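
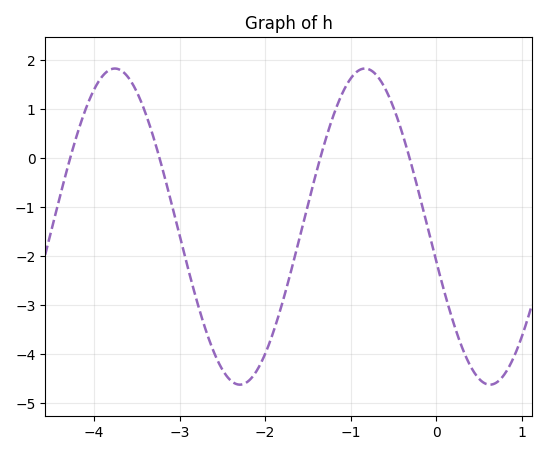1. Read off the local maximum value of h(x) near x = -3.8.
1.82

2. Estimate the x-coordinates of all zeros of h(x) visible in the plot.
-4.28, -3.23, -1.36, -0.312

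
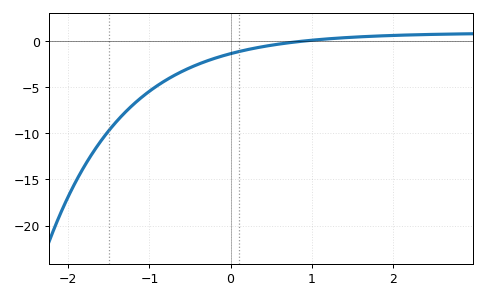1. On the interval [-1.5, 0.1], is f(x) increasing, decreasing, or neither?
increasing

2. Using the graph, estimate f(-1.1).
-6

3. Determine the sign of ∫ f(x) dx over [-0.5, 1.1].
negative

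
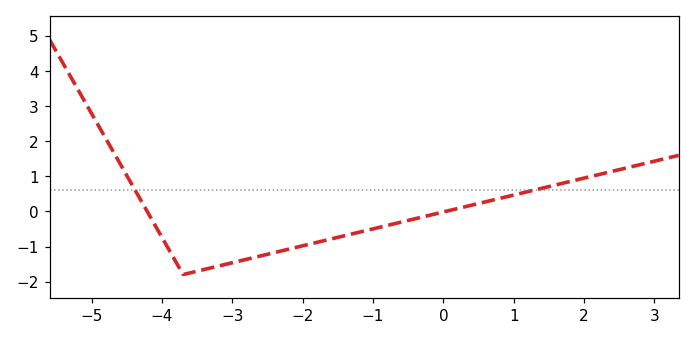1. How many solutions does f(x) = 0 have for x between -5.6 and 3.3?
2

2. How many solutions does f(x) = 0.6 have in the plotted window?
2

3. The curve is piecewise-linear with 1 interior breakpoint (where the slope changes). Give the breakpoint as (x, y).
(-3.7, -1.8)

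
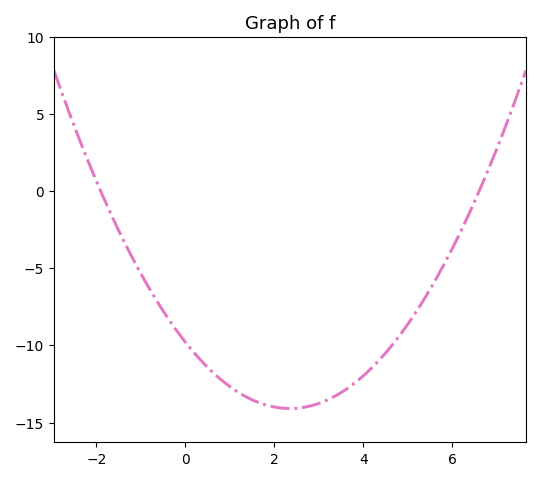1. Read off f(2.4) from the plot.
-14.1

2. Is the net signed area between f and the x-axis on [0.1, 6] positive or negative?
negative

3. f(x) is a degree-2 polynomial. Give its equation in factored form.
y = 0.78(x + 1.9)(x - 6.6)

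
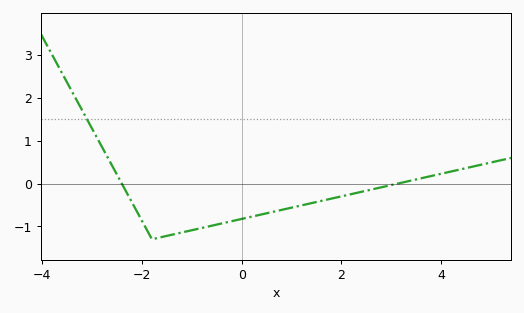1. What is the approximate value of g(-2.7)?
0.635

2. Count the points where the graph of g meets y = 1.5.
1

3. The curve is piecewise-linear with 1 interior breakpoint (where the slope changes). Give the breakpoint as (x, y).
(-1.8, -1.3)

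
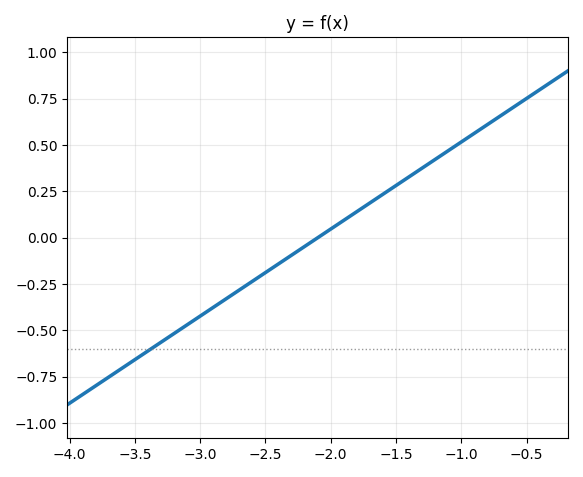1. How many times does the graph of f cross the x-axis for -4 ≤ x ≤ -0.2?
1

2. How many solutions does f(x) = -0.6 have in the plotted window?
1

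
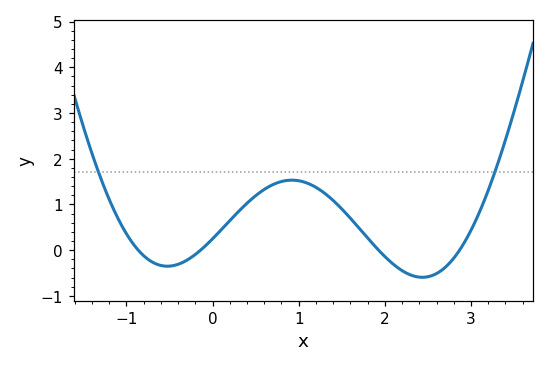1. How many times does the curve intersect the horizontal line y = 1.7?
2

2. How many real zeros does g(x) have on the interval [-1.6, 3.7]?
4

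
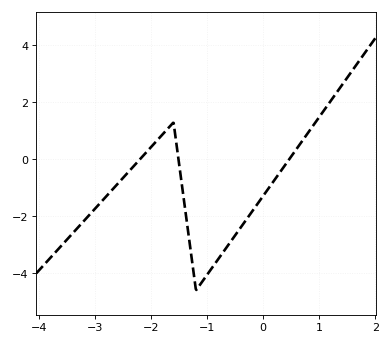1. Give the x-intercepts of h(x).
-2.2, -1.5, 0.5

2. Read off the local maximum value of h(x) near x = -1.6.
1.2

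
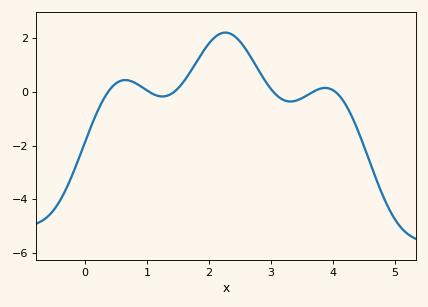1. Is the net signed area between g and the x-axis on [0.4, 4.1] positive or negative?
positive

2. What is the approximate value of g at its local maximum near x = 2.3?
2.2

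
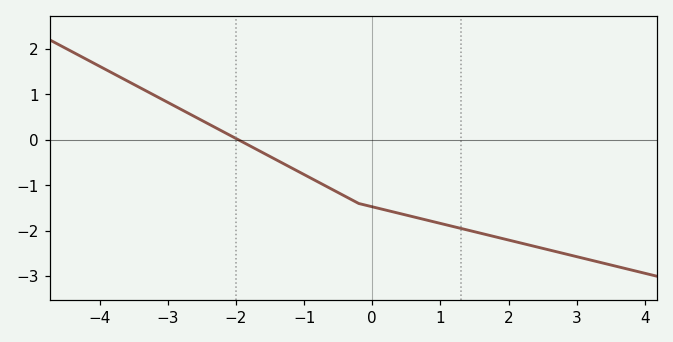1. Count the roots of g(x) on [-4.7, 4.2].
1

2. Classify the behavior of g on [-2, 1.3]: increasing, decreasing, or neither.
decreasing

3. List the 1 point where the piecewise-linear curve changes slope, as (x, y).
(-0.2, -1.4)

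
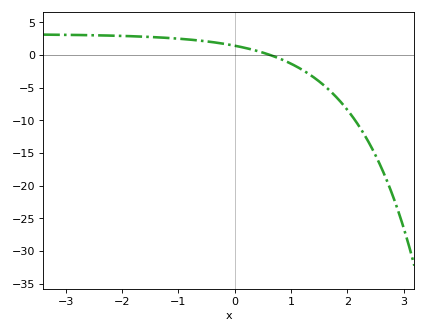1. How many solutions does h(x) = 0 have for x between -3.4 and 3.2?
1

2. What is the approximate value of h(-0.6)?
2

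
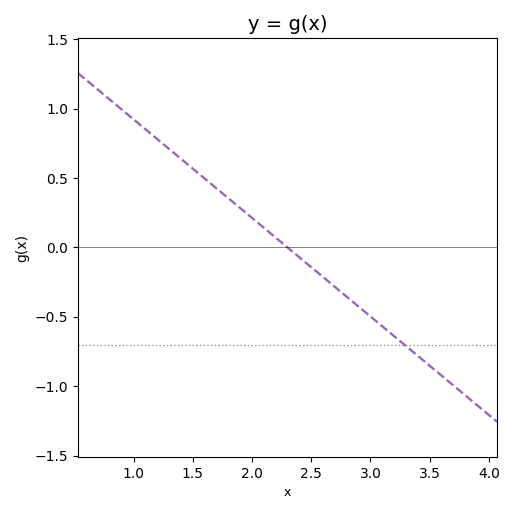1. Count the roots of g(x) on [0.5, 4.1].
1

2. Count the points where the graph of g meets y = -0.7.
1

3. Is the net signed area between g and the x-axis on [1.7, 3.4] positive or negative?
negative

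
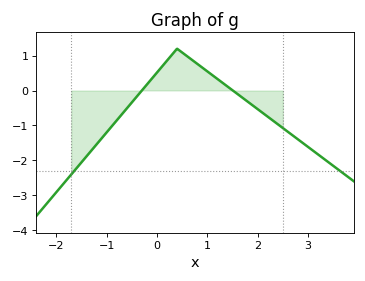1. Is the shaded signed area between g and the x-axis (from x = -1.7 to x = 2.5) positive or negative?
negative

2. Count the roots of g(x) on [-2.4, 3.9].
2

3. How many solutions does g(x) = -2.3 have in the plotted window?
2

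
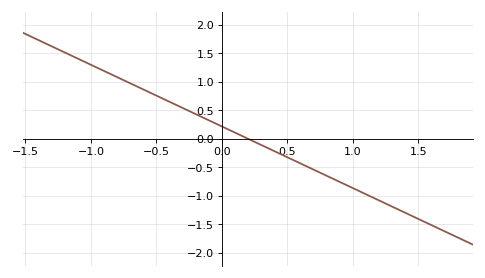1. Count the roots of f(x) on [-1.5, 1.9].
1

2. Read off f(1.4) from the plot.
-1.3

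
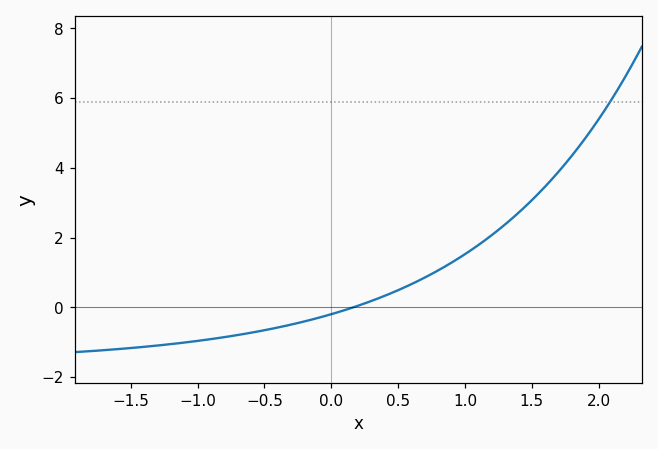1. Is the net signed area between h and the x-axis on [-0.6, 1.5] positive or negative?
positive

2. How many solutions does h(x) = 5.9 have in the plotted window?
1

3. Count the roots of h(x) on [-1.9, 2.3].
1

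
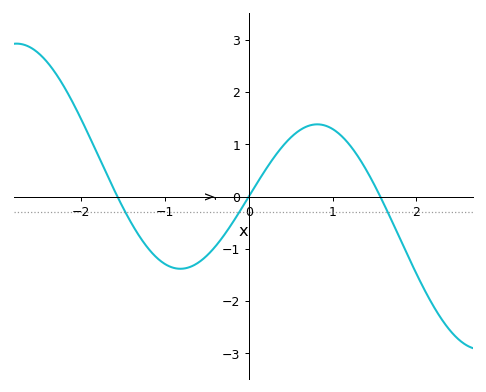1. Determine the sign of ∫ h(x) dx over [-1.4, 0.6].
negative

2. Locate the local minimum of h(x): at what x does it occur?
-0.817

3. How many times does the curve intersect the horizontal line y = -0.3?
3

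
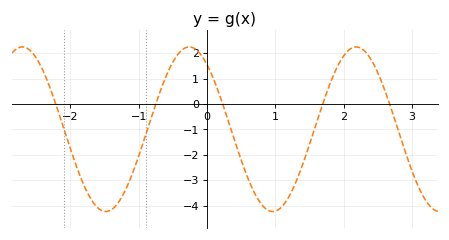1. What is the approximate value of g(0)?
1.55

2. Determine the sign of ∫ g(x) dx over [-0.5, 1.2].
negative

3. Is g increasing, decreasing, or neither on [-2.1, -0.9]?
neither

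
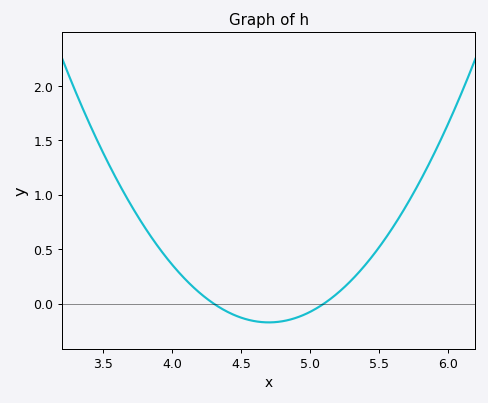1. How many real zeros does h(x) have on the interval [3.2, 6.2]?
2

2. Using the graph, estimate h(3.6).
1.15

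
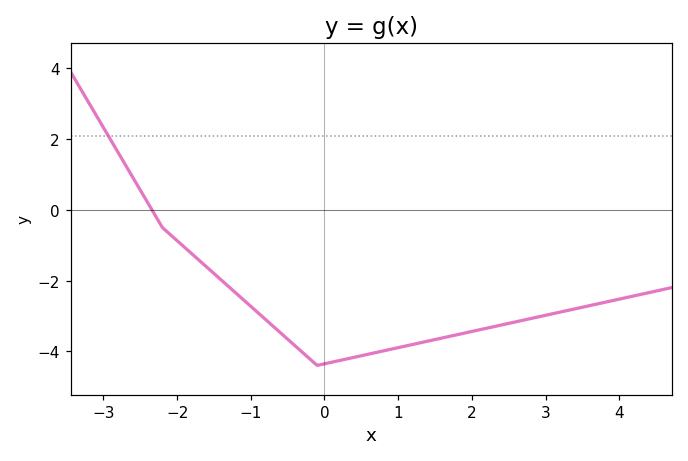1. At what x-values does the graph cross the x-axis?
-2.4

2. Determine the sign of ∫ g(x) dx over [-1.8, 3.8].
negative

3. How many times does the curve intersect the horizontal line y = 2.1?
1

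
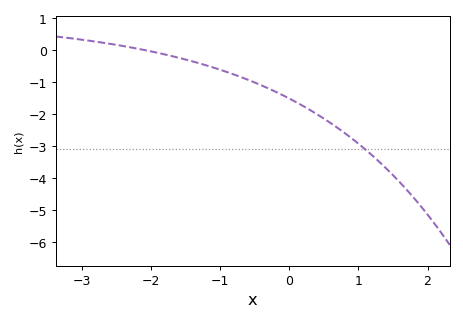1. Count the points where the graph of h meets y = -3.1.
1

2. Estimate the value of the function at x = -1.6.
-0.257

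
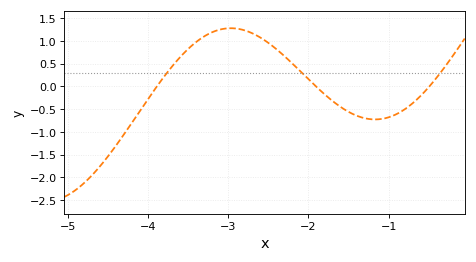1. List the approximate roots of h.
-3.9, -1.9, -0.5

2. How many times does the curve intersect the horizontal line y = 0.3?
3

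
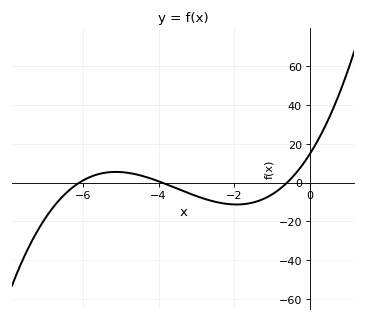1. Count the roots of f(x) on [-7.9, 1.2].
3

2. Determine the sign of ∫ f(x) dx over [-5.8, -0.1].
negative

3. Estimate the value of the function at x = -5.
5.48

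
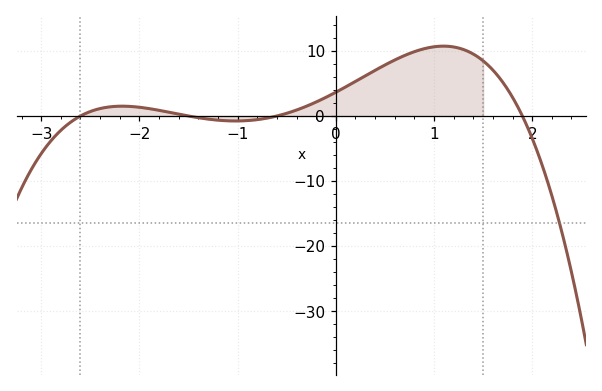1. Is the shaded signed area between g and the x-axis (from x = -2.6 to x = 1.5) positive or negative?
positive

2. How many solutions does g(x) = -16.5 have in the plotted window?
1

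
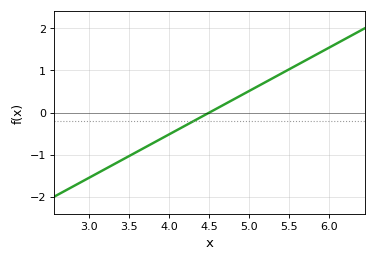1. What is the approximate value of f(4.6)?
0.1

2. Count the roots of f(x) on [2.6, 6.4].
1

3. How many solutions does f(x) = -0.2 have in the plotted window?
1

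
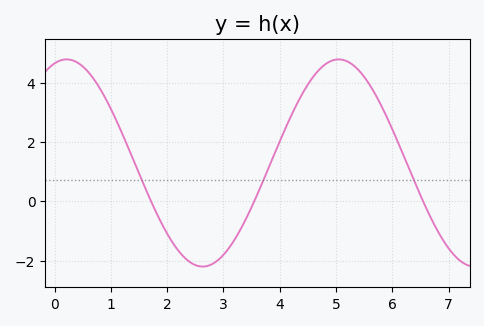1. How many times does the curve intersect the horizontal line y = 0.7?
3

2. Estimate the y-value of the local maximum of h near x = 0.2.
4.78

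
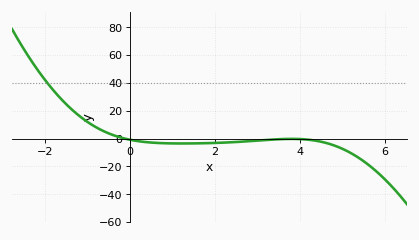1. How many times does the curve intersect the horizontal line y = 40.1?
1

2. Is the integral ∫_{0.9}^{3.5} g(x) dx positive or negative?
negative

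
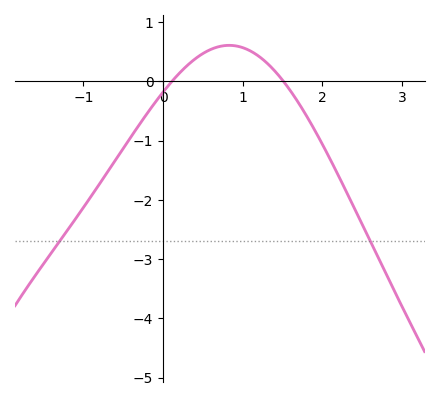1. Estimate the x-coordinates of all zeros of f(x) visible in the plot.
0.1, 1.5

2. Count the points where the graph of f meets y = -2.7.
2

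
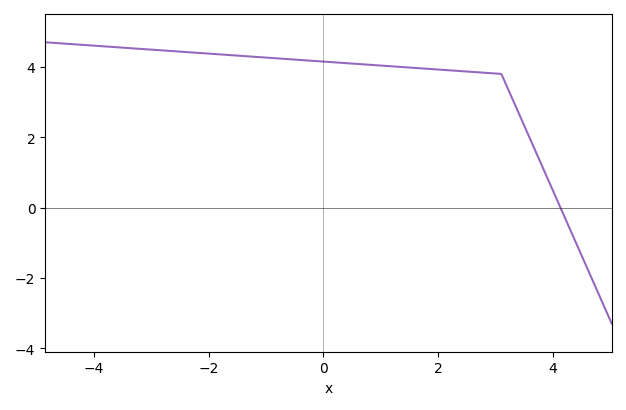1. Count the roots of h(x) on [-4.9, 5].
1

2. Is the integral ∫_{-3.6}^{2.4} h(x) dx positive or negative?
positive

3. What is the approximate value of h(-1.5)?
4.32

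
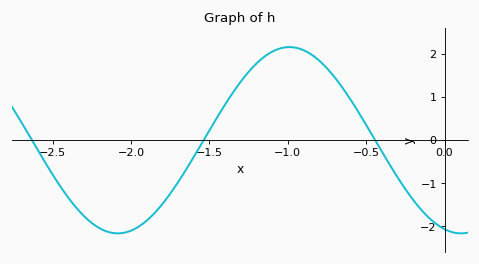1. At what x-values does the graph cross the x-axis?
-2.65, -1.55, -0.45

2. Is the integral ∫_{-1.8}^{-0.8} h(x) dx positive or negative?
positive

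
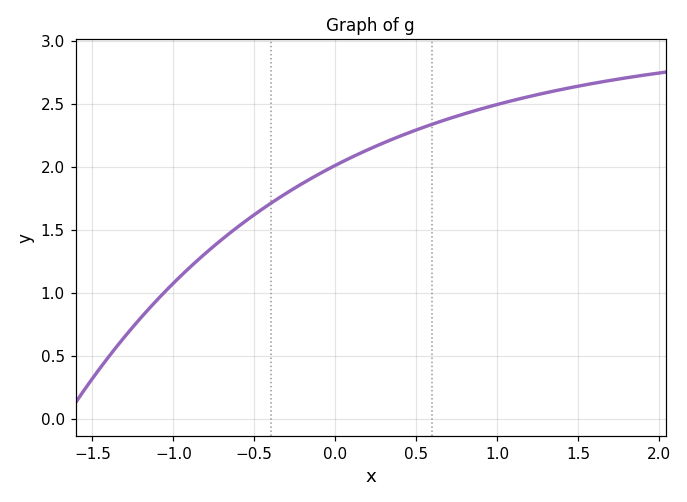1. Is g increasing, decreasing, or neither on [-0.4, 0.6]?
increasing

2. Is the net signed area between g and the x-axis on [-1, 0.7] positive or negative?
positive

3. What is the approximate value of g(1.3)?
2.6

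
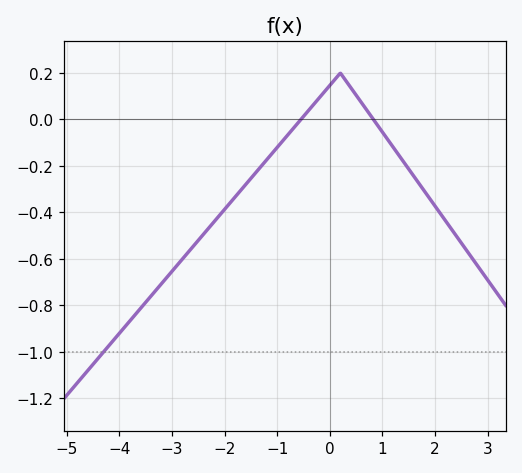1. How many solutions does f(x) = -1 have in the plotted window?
1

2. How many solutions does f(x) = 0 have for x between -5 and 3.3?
2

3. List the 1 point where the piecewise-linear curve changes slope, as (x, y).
(0.2, 0.2)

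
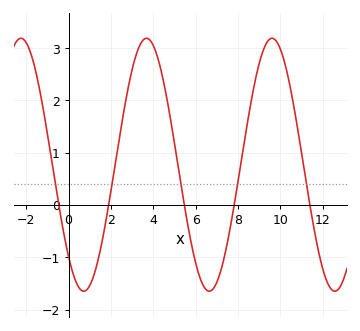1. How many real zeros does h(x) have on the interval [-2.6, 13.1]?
5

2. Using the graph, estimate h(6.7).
-1.65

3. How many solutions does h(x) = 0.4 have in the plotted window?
5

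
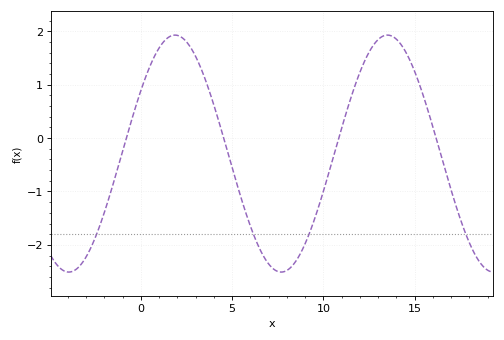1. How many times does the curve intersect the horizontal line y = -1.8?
4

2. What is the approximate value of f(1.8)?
1.93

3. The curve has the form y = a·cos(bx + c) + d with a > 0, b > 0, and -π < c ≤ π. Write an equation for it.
y = 2.22cos(0.54x - 1.01) - 0.29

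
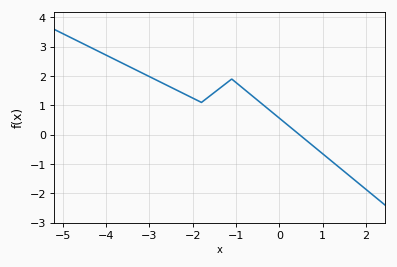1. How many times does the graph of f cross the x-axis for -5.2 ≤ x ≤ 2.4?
1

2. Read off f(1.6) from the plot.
-1.4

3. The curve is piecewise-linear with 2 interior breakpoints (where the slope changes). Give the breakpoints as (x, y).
(-1.8, 1.1); (-1.1, 1.9)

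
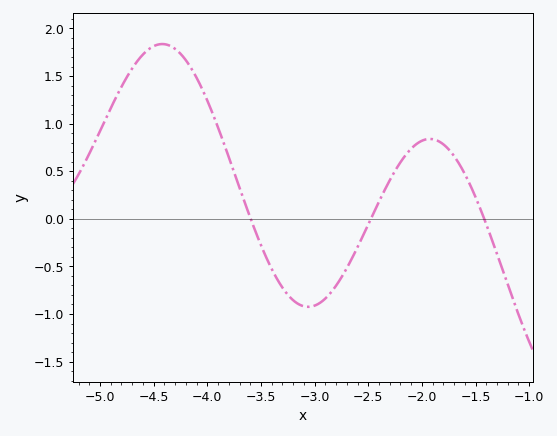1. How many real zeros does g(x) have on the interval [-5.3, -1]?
3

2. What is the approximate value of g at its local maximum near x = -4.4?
1.84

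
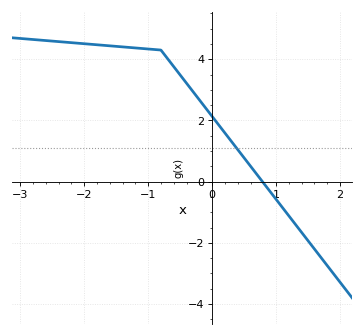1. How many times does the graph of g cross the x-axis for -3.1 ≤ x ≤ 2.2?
1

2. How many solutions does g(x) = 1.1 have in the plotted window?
1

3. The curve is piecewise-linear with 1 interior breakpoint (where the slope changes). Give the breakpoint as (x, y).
(-0.8, 4.3)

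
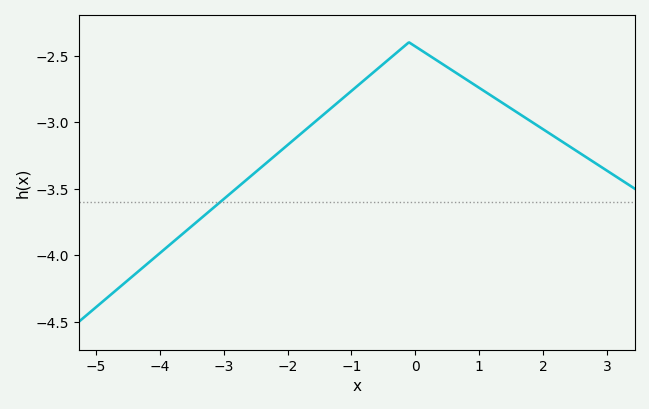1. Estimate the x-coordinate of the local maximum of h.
0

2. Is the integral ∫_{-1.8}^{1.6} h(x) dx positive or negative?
negative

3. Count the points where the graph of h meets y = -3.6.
1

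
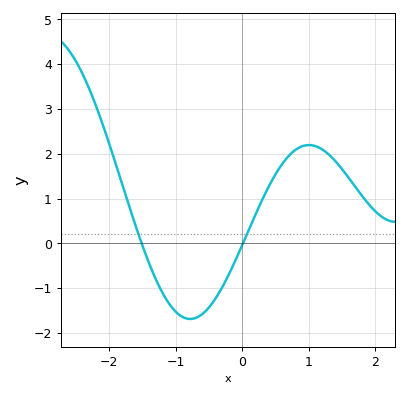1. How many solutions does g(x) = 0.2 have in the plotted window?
2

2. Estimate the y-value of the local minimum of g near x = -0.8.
-1.69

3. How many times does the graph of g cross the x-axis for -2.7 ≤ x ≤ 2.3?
2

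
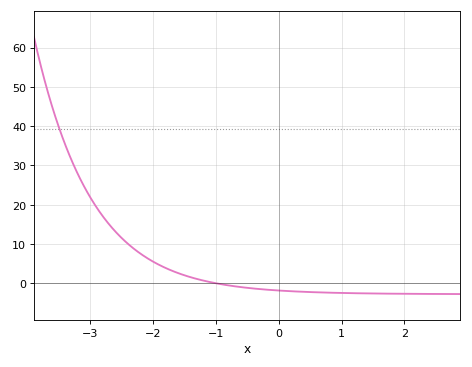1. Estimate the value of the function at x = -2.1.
6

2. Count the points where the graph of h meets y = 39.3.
1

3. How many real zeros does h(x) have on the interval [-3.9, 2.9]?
1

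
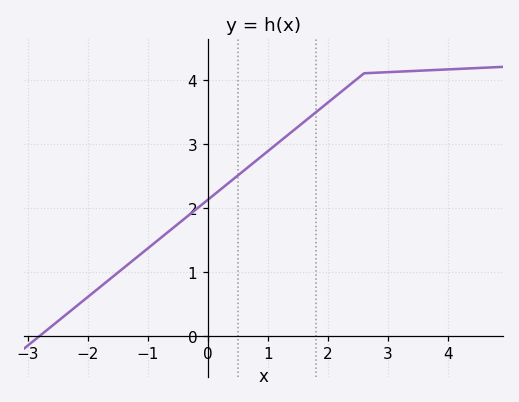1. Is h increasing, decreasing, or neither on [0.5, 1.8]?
increasing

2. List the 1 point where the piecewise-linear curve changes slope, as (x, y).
(2.6, 4.1)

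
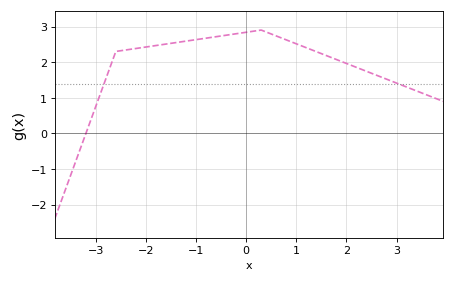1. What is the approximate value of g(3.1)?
1.4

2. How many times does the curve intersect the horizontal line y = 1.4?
2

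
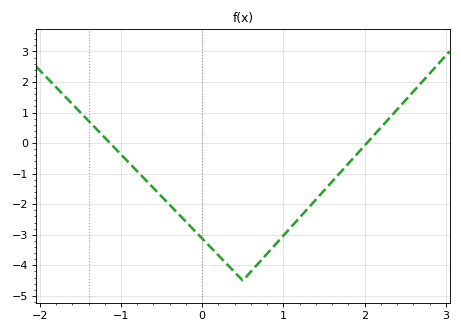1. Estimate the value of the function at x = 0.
-3.12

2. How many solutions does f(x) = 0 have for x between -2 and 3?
2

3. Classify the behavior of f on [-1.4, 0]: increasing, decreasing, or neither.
decreasing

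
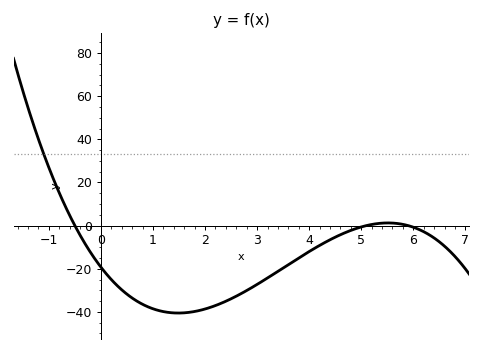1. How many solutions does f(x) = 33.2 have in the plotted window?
1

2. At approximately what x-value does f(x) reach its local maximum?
5.6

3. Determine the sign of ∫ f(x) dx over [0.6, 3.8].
negative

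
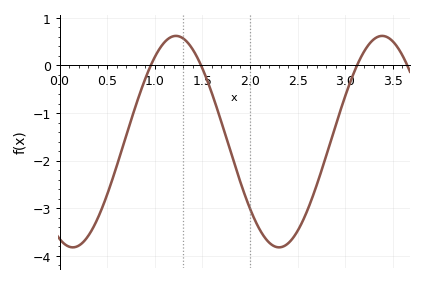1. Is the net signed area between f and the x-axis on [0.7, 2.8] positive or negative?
negative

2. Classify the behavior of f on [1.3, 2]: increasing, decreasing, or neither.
decreasing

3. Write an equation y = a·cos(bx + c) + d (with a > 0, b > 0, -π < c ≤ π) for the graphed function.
y = 2.22cos(2.9x + 2.7) - 1.6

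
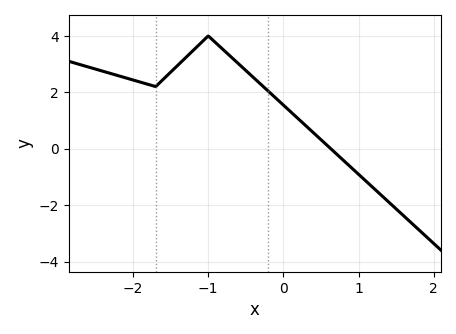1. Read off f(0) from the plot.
1.6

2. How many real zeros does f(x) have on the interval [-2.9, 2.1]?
1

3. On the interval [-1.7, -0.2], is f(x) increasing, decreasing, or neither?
neither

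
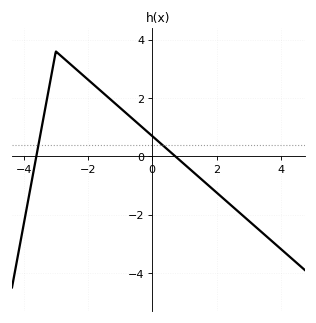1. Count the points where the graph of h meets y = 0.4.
2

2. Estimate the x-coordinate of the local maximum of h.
-3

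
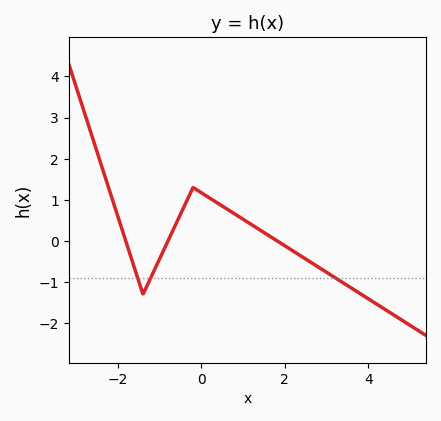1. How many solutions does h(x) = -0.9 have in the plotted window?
3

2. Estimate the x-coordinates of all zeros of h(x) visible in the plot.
-1.8, -0.8, 1.8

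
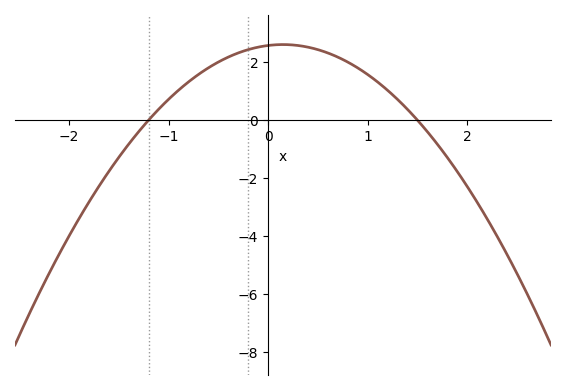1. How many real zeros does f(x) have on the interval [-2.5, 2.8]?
2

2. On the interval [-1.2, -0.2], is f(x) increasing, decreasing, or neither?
increasing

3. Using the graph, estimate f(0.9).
1.8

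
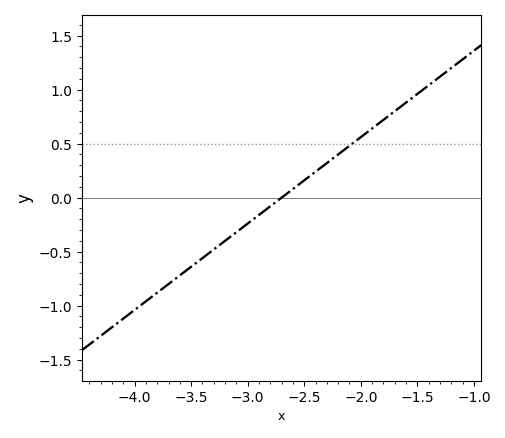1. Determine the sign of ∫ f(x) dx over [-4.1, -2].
negative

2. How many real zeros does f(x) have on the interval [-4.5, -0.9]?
1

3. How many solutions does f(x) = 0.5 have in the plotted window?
1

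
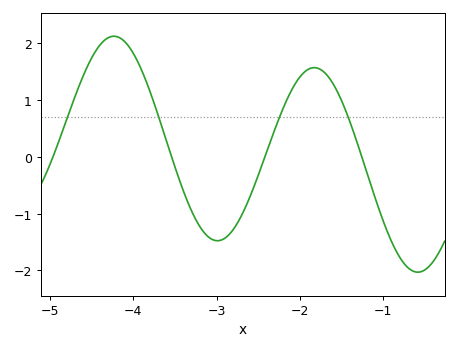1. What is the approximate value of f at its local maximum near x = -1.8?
1.57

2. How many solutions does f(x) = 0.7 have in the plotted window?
4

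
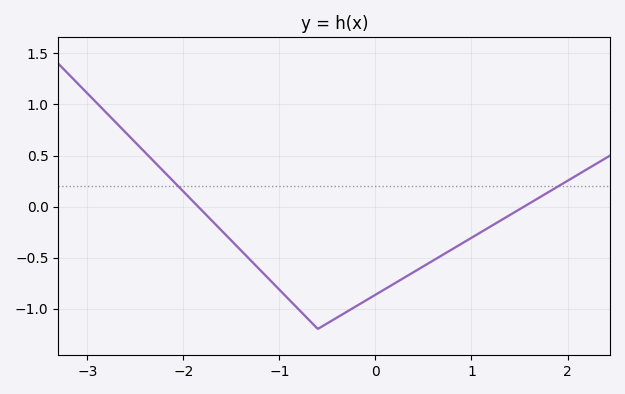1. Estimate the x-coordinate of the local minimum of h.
-0.598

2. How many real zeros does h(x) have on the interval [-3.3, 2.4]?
2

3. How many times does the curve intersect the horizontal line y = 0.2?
2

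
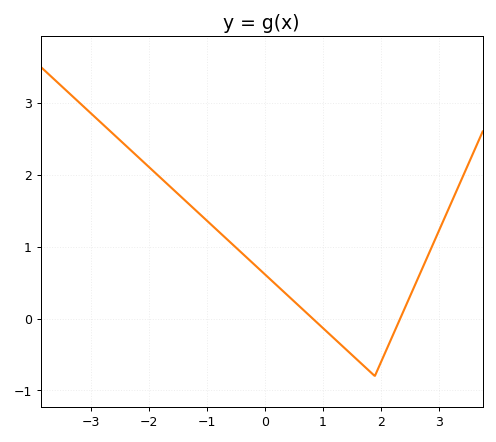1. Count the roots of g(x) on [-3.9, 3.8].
2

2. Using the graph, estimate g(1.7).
-0.7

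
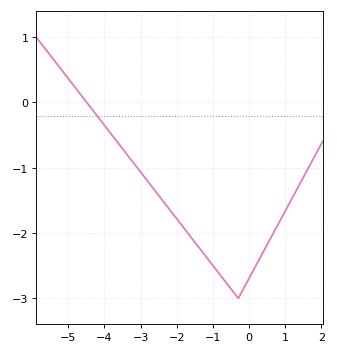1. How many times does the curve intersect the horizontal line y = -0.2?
1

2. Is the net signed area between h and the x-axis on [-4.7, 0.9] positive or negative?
negative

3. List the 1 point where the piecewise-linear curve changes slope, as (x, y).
(-0.3, -3)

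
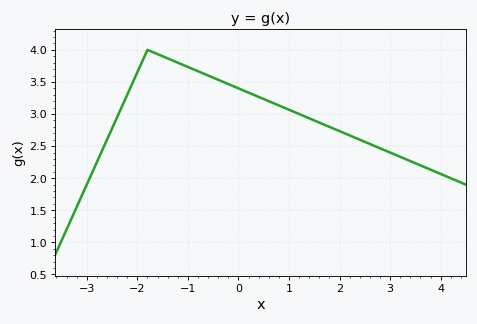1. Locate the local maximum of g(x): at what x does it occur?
-1.8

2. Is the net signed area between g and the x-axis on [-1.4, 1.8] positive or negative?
positive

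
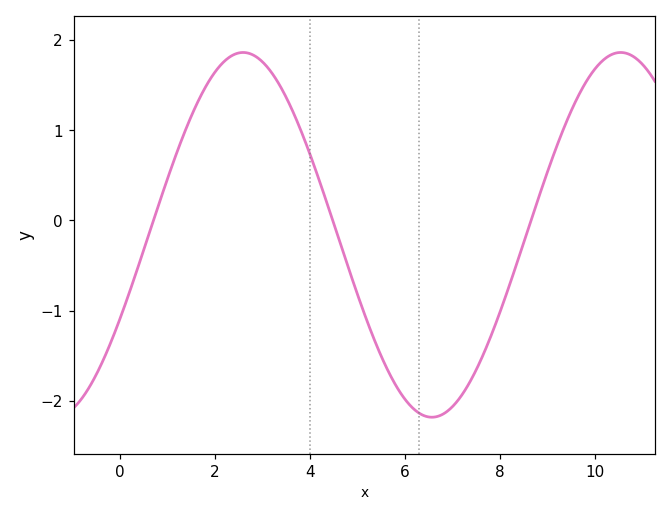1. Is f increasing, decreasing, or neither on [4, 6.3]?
decreasing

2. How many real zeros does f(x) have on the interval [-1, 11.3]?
3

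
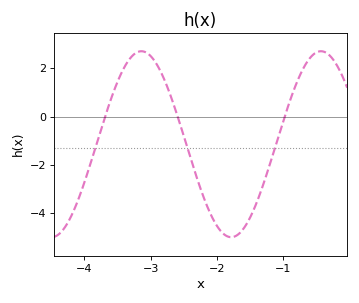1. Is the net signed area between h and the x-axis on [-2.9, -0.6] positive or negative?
negative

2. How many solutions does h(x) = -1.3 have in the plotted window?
3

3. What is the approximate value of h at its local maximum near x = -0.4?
2.7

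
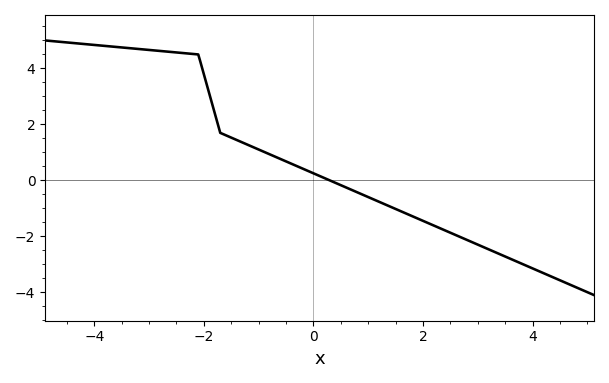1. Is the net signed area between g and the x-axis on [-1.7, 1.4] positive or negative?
positive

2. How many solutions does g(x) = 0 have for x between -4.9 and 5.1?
1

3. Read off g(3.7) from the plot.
-2.89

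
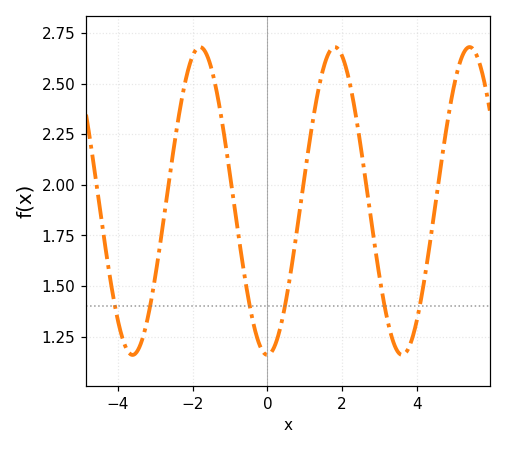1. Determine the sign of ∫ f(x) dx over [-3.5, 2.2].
positive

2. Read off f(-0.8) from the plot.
1.79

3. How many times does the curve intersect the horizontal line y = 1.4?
6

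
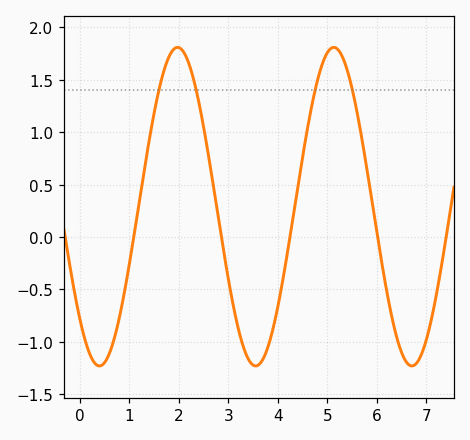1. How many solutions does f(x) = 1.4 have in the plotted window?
4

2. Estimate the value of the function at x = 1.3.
0.631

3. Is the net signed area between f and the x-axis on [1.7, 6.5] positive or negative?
positive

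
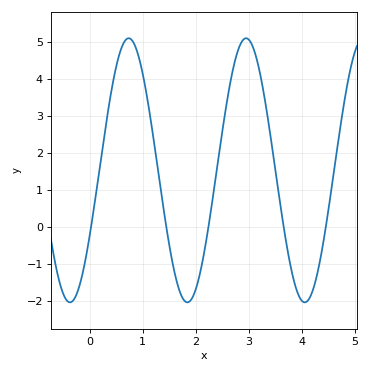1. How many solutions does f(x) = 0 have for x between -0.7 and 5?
5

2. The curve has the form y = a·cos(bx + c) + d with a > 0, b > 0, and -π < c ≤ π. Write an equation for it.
y = 3.57cos(2.8x - 2.1) + 1.54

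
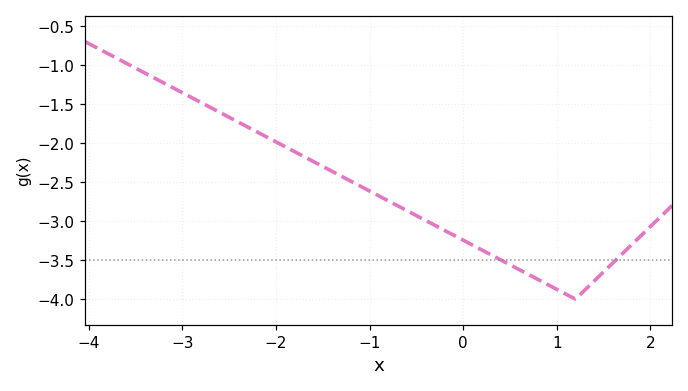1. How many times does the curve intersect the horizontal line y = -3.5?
2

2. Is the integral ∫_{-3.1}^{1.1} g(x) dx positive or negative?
negative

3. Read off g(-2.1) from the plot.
-1.92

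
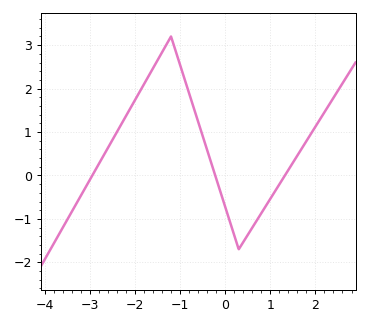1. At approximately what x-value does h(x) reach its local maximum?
-1.2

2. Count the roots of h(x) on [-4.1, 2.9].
3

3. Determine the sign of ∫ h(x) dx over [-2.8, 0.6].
positive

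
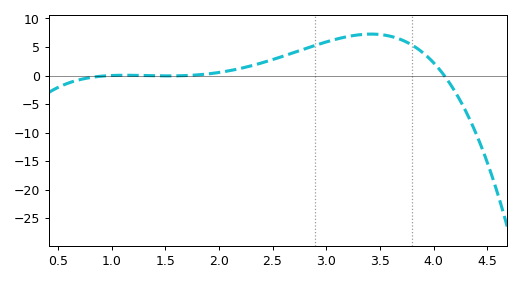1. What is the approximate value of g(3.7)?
6.27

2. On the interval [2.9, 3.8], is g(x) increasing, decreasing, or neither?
neither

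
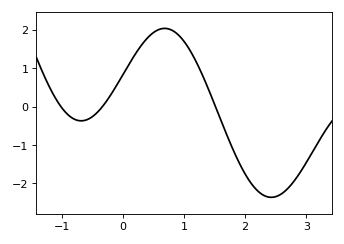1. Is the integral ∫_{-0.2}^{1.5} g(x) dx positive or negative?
positive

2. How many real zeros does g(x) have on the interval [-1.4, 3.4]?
3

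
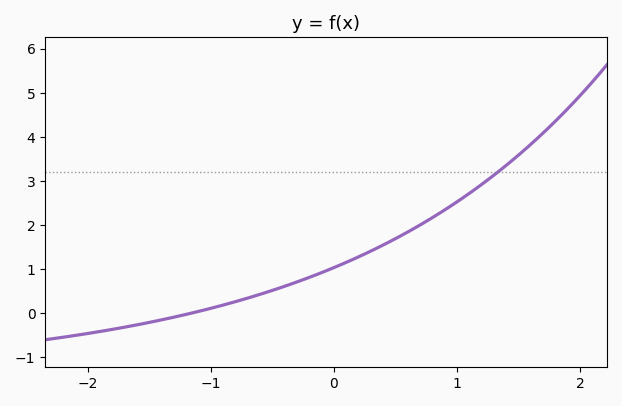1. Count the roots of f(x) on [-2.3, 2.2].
1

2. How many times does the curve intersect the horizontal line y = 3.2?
1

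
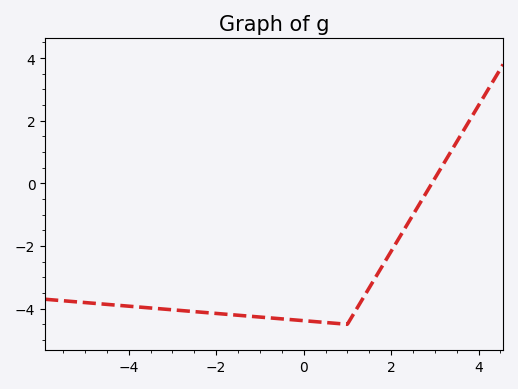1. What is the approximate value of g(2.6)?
-0.8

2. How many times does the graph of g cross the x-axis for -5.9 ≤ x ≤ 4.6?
1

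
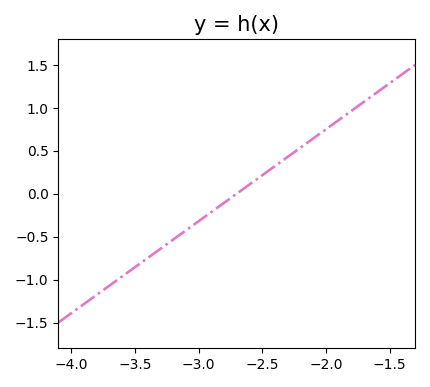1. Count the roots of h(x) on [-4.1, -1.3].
1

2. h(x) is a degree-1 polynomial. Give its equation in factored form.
y = 1.07(x + 2.7)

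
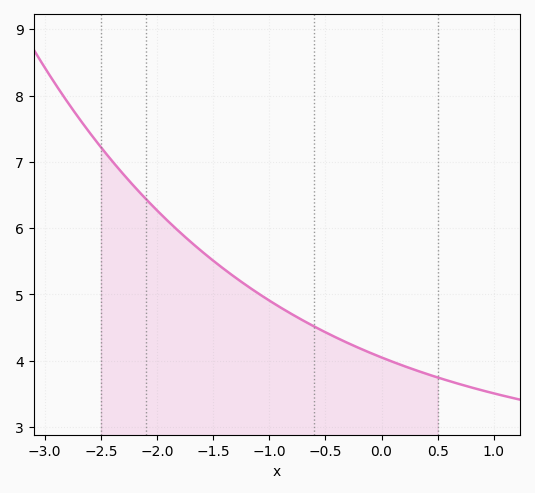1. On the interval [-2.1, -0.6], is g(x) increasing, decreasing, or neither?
decreasing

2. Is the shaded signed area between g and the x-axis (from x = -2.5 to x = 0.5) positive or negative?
positive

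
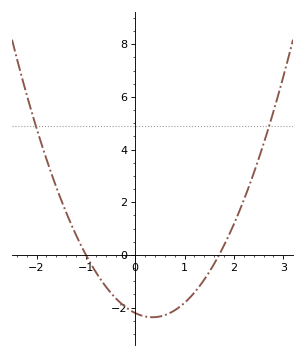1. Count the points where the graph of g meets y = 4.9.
2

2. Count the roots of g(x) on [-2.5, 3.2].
2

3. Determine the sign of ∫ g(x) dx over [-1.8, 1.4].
negative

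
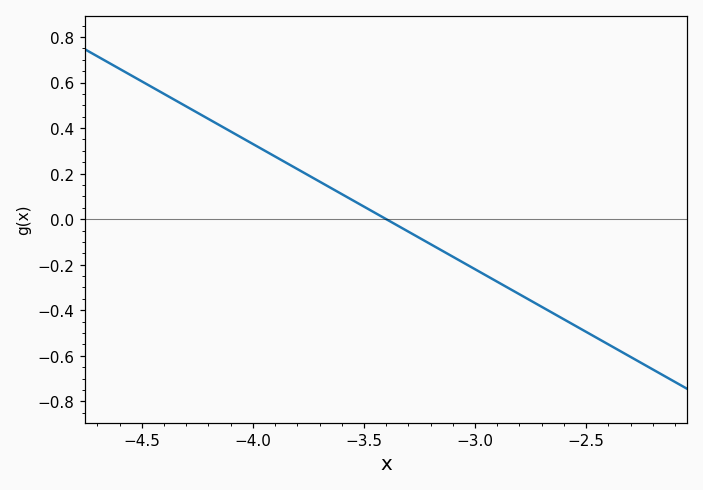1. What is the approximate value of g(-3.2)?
-0.11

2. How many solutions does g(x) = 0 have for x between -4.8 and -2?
1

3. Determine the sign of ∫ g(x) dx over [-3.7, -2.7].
negative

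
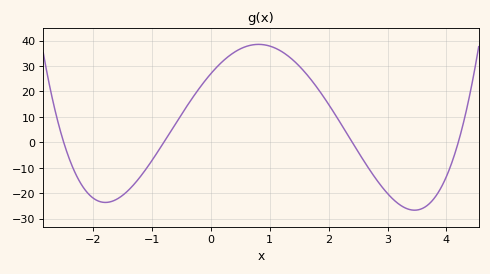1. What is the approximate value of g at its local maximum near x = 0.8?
38.5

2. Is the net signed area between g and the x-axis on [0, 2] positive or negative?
positive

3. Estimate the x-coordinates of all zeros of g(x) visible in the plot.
-2.5, -0.8, 2.4, 4.2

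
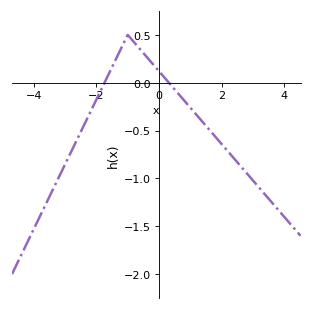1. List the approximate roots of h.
-1.74, 0.316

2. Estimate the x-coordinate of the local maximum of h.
-0.999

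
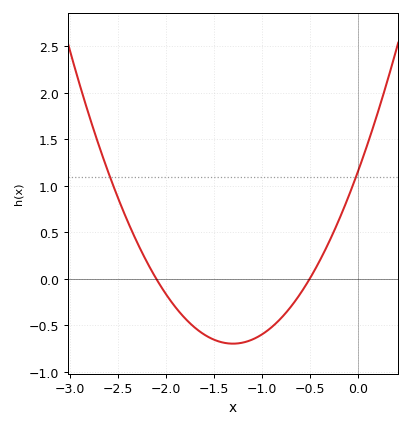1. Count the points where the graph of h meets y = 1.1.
2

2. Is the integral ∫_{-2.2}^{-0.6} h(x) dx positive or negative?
negative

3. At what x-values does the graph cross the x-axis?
-2.1, -0.5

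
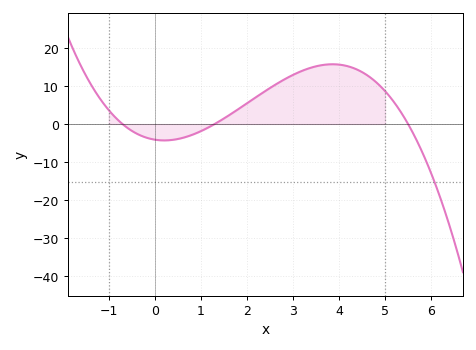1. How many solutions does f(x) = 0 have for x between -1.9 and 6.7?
3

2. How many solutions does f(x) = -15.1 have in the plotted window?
1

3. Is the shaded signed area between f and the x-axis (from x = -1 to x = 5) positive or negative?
positive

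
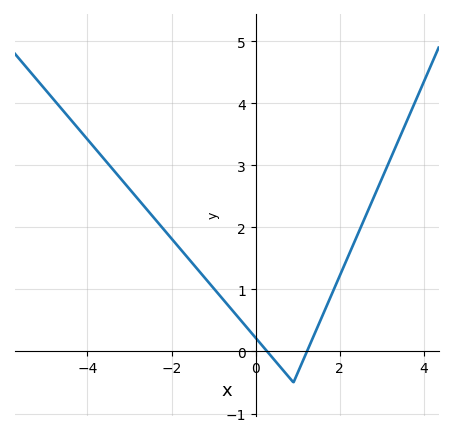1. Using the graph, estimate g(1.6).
0.6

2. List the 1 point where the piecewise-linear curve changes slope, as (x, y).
(0.9, -0.5)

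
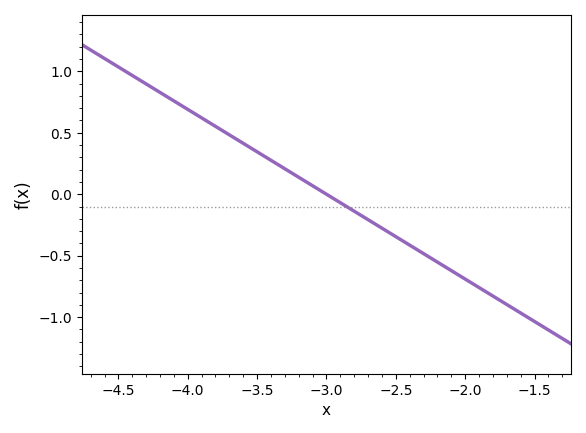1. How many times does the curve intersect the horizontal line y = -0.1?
1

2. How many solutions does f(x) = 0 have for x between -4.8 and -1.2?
1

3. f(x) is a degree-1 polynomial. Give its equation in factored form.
y = -0.69(x + 3)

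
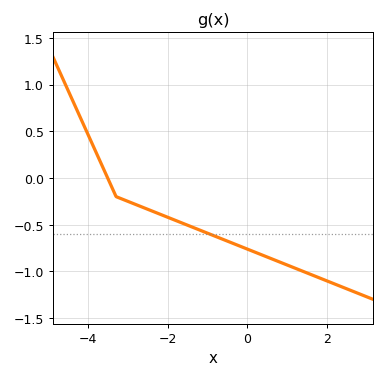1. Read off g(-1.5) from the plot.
-0.506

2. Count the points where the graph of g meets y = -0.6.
1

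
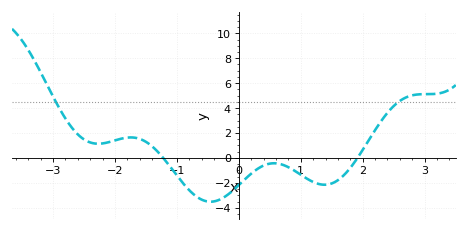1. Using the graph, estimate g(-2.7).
2.4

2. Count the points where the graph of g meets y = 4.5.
2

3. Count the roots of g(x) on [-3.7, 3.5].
2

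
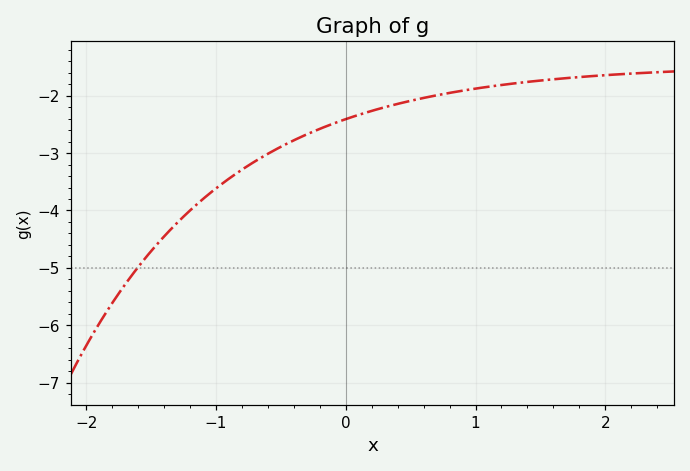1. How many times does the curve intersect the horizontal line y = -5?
1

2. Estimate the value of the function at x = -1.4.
-4.5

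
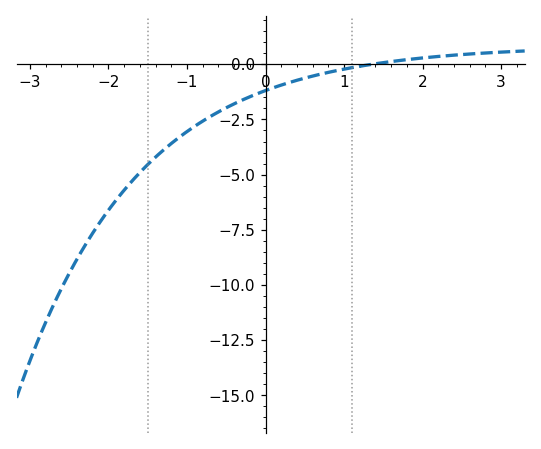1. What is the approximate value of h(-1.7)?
-5.2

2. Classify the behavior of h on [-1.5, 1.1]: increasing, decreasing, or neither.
increasing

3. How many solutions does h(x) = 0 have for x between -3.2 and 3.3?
1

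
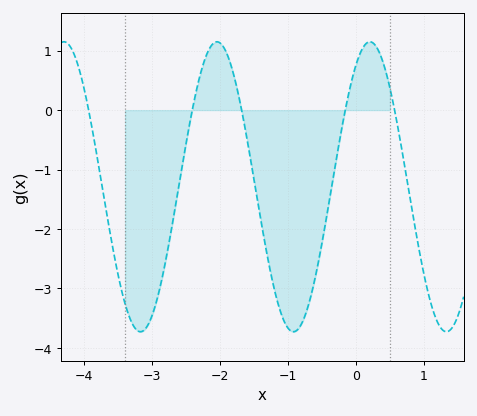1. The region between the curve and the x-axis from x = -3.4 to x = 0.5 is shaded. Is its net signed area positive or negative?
negative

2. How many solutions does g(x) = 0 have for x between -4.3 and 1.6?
5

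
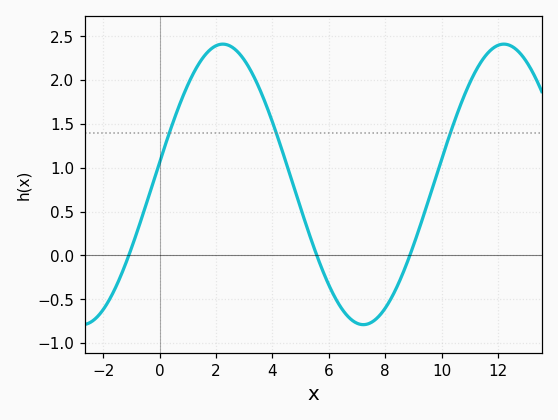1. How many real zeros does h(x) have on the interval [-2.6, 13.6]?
3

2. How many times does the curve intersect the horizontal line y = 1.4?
3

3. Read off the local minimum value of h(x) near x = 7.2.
-0.8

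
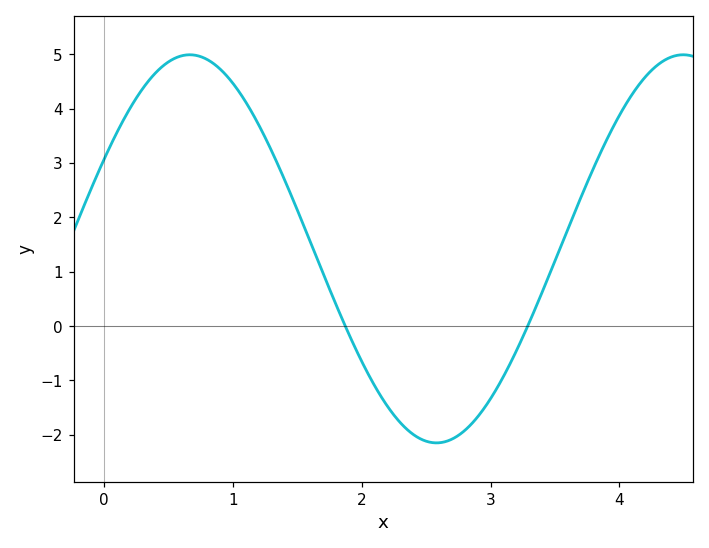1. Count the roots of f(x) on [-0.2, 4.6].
2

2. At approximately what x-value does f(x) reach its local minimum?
2.58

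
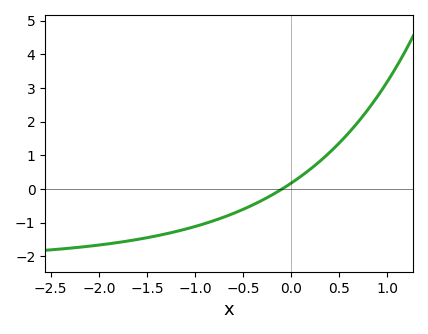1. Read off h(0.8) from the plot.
2.36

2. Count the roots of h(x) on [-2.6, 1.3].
1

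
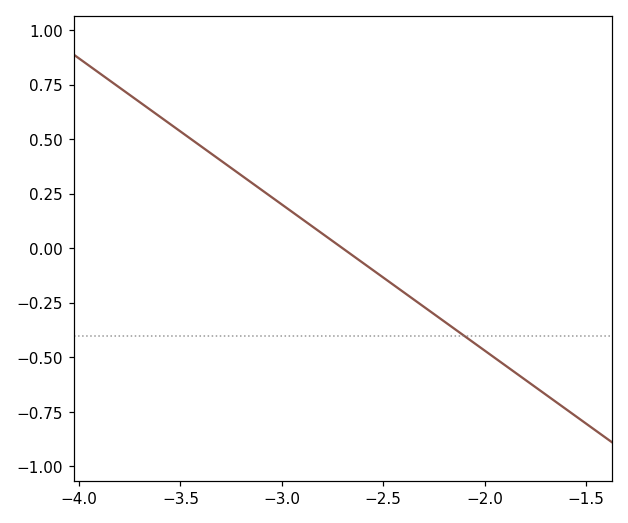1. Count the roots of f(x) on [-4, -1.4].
1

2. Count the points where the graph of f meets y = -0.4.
1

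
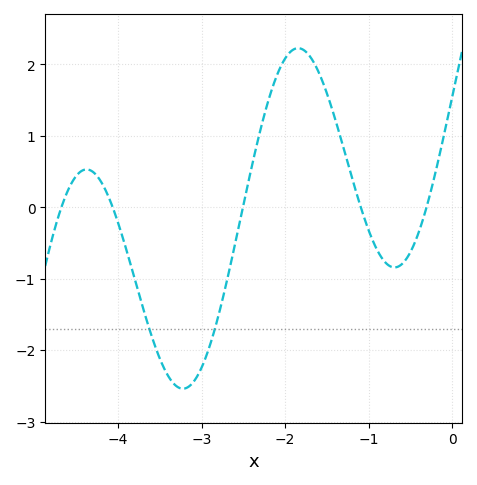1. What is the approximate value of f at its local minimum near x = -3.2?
-2.5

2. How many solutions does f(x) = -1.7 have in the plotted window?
2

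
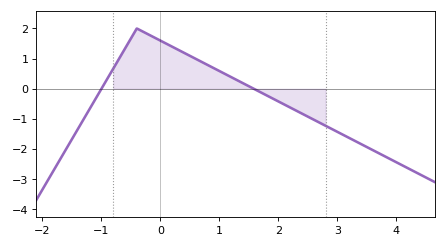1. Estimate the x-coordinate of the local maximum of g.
-0.4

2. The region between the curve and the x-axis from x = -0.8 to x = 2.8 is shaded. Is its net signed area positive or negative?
positive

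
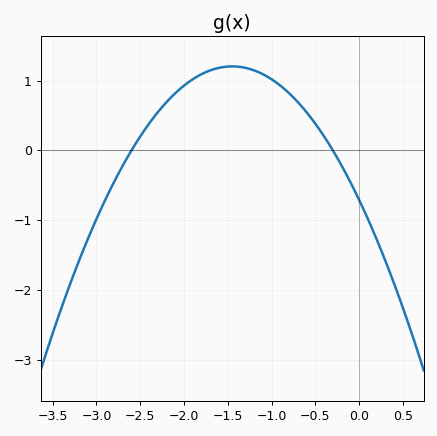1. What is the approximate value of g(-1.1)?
1.1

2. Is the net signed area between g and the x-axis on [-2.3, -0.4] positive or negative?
positive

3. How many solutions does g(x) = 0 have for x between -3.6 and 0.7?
2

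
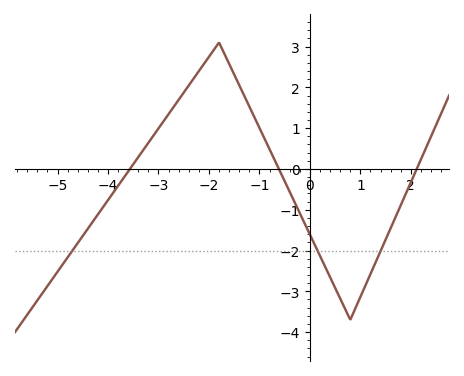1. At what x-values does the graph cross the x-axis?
-3.56, -0.615, 2.12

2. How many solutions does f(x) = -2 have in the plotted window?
3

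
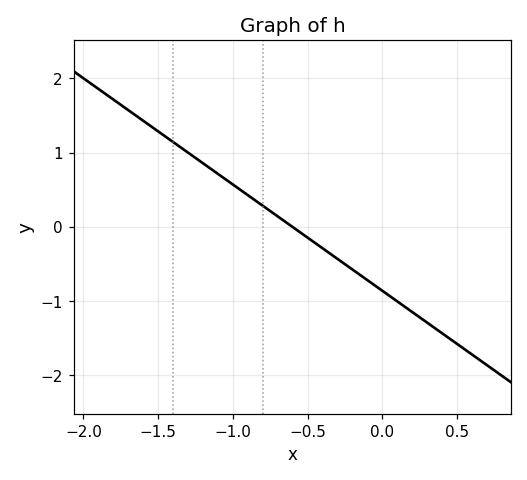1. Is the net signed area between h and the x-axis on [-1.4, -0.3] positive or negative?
positive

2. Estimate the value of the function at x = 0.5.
-1.6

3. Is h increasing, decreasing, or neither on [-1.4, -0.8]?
decreasing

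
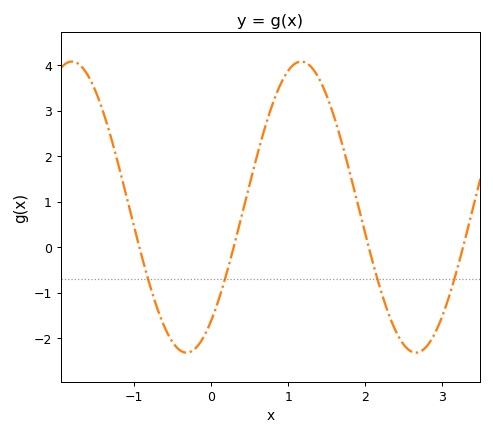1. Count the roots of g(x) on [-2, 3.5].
4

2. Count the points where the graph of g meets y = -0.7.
4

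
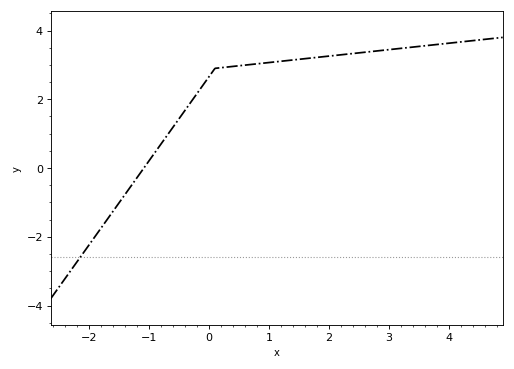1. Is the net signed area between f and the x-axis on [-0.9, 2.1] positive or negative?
positive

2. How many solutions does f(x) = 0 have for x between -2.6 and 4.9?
1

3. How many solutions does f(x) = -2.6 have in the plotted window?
1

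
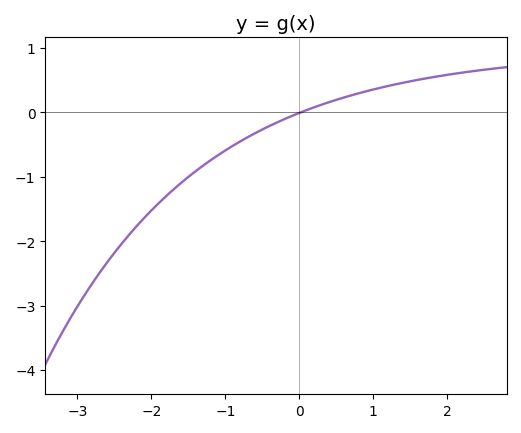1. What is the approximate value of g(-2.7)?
-2.5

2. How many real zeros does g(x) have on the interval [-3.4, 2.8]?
1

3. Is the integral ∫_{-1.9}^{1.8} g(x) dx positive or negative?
negative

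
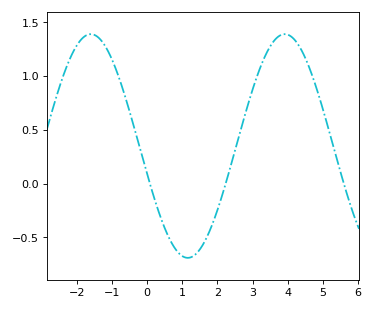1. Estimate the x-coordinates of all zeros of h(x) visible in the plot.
0, 2.2, 5.6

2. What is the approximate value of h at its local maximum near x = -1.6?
1.4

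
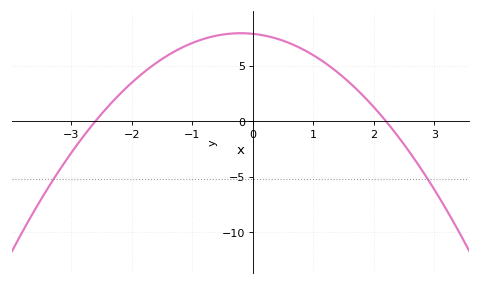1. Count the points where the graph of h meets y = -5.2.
2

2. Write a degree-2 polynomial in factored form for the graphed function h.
y = -1.38(x + 2.6)(x - 2.2)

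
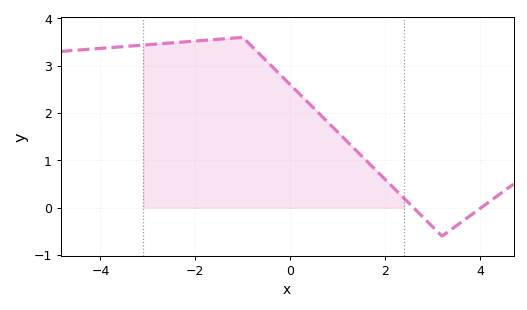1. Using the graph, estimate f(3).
-0.4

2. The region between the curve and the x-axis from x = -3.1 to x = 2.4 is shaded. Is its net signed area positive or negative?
positive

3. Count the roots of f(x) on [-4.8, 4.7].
2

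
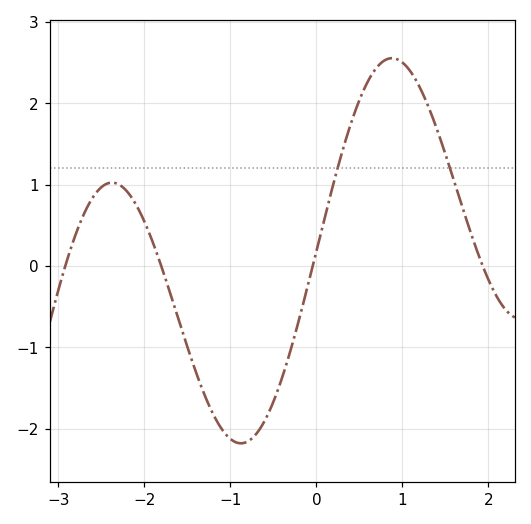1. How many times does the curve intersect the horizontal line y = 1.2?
2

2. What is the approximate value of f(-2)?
0.5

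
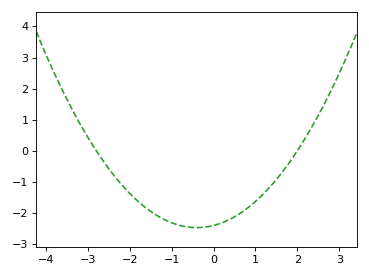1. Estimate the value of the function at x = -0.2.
-2.5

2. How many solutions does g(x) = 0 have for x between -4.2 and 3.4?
2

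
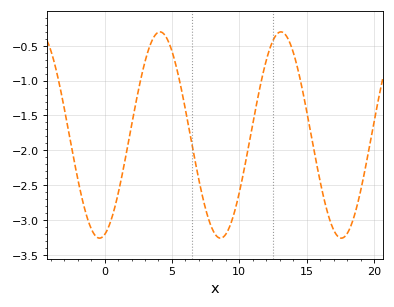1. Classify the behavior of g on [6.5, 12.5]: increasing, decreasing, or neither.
neither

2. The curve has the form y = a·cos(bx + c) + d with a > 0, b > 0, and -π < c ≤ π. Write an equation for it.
y = 1.48cos(0.7x - 2.88) - 1.78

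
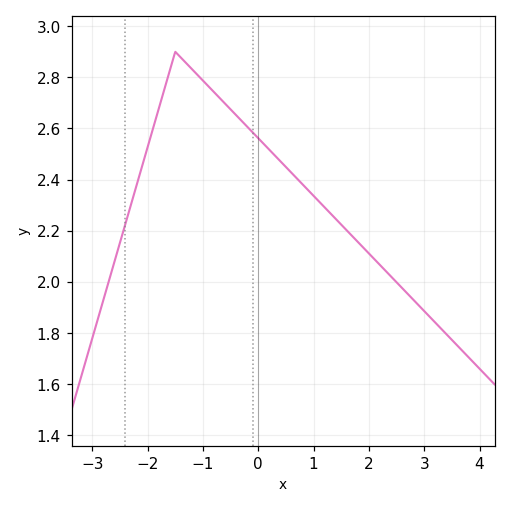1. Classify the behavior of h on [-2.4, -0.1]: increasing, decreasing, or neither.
neither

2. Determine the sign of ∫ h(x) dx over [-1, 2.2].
positive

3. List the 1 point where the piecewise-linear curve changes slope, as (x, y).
(-1.5, 2.9)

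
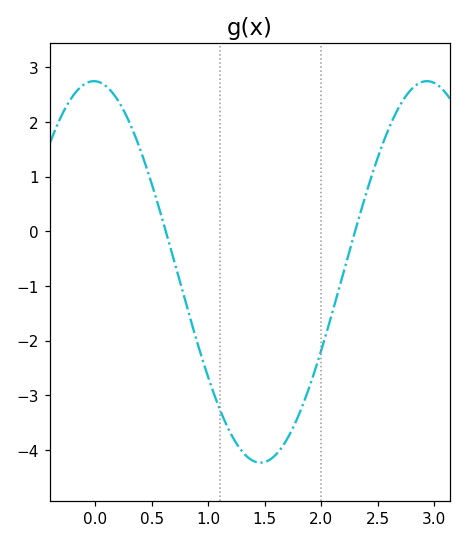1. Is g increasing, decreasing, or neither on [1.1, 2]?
neither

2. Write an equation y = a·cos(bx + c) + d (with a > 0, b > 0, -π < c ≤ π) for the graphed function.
y = 3.49cos(2.13x + 0.03) - 0.74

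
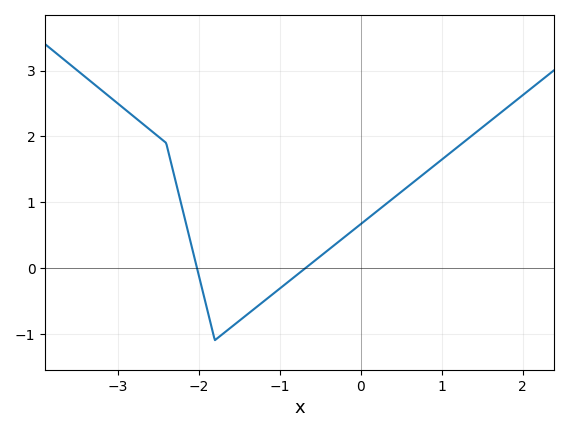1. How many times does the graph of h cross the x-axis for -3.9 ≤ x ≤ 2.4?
2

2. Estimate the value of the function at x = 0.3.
0.96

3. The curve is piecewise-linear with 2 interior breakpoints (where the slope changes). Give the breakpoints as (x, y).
(-2.4, 1.9); (-1.8, -1.1)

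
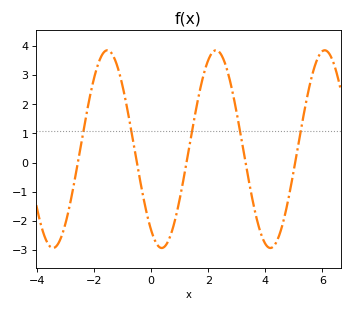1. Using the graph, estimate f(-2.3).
1.49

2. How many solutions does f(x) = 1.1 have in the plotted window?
5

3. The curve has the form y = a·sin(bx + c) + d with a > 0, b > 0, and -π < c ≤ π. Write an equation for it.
y = 3.4sin(1.65x - 2.18) + 0.46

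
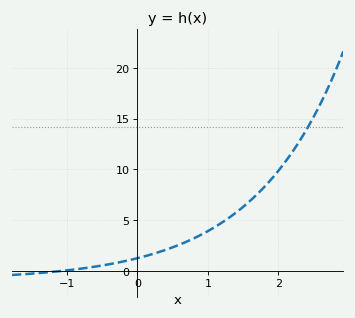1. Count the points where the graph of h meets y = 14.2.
1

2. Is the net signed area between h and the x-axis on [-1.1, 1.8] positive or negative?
positive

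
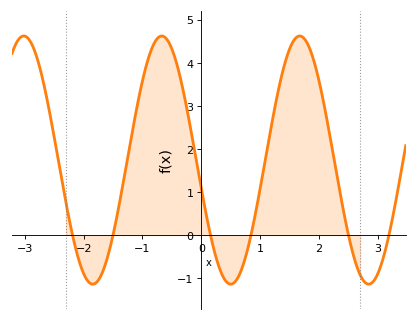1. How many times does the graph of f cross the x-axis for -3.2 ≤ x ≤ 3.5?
6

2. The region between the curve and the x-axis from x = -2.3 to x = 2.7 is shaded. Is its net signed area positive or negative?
positive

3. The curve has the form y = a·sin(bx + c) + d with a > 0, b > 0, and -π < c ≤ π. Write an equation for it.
y = 2.88sin(2.68x - 2.91) + 1.74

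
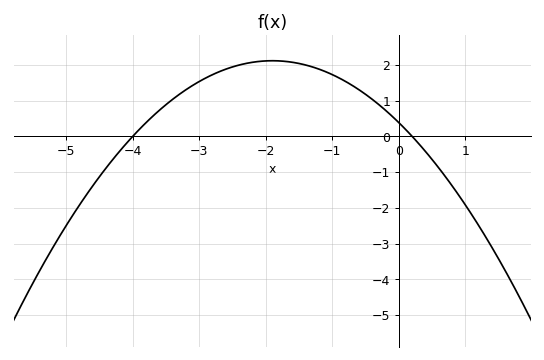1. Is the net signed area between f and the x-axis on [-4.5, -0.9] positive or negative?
positive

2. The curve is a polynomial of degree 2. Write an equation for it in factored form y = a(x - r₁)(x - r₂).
y = -0.48(x + 4)(x - 0.2)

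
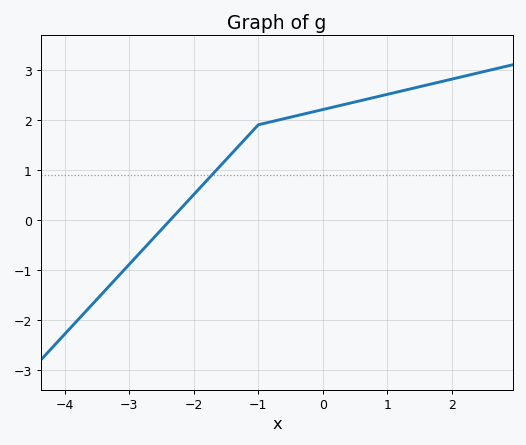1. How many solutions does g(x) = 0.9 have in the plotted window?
1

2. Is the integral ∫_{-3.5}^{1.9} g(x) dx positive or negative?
positive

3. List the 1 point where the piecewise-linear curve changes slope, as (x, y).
(-1, 1.9)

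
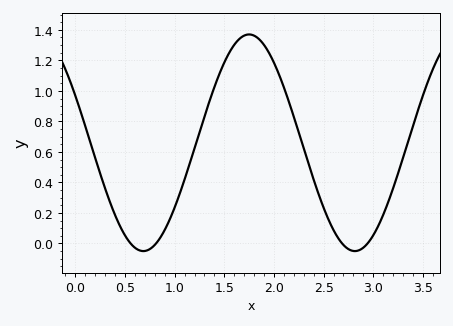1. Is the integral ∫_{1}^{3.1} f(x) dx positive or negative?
positive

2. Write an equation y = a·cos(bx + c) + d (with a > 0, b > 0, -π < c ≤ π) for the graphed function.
y = 0.71cos(3x + 1.1) + 0.66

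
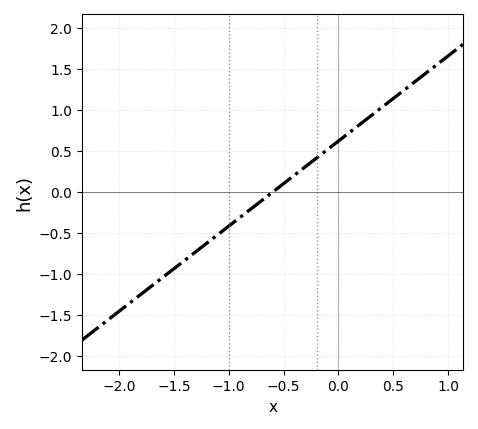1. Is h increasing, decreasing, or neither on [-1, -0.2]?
increasing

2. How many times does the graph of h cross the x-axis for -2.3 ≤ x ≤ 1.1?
1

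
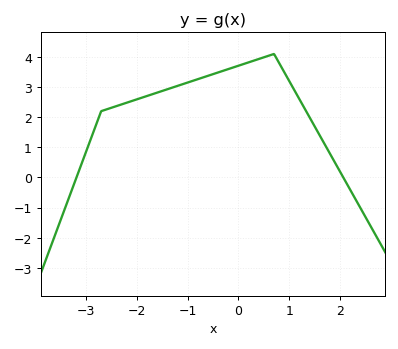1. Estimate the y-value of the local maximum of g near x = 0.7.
4.1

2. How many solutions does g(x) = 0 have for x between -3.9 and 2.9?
2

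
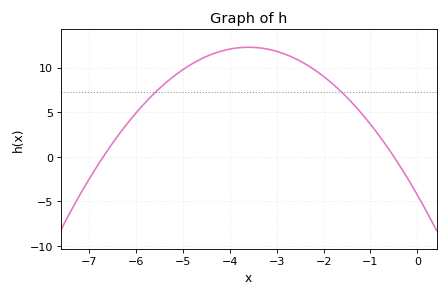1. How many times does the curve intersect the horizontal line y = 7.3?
2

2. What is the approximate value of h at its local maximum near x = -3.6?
12.5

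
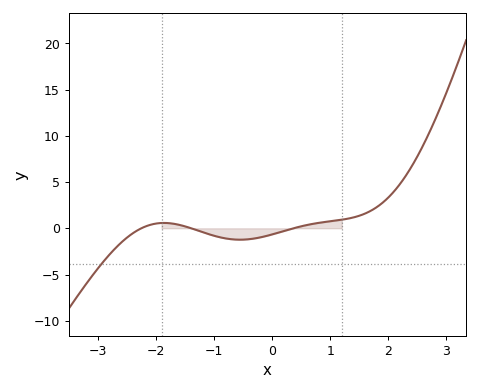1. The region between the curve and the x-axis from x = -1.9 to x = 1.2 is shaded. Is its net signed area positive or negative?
negative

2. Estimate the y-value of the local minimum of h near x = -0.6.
-1.23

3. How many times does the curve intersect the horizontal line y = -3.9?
1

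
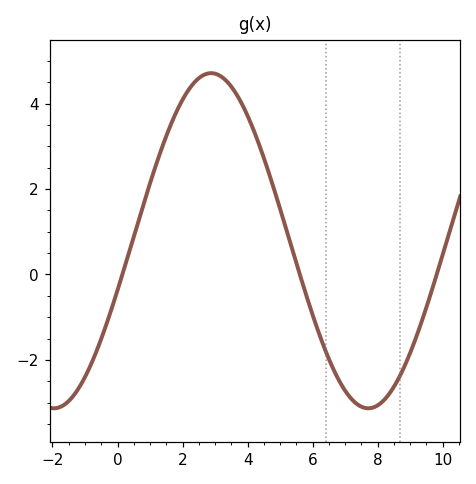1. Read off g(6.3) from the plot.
-1.59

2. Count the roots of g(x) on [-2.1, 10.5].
3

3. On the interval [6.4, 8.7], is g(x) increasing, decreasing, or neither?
neither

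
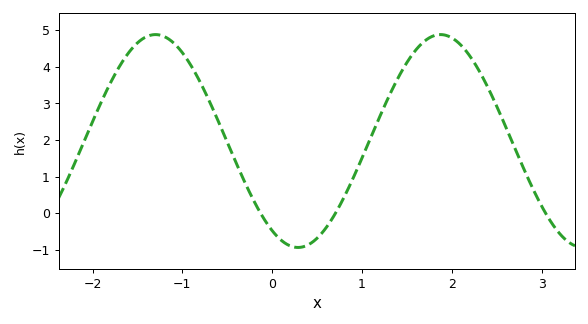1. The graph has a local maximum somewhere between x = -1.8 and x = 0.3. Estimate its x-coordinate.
-1.3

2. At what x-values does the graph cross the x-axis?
-0.1, 0.7, 3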